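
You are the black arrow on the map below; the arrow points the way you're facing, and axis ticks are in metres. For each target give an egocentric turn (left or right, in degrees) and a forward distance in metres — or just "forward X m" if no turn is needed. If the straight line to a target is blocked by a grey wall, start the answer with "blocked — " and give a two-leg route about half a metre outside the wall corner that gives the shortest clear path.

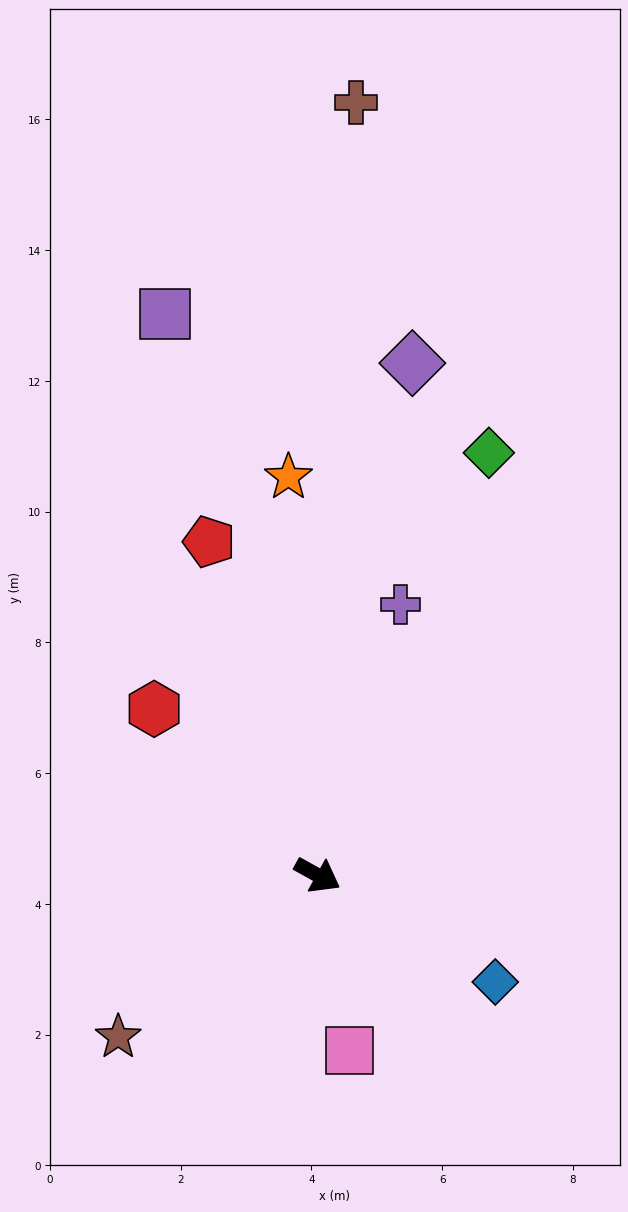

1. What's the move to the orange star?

turn left 123°, forward 6.1 m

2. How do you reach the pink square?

turn right 51°, forward 2.7 m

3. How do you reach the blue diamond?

turn right 2°, forward 3.2 m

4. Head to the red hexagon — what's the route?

turn left 164°, forward 3.6 m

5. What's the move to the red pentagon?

turn left 137°, forward 5.4 m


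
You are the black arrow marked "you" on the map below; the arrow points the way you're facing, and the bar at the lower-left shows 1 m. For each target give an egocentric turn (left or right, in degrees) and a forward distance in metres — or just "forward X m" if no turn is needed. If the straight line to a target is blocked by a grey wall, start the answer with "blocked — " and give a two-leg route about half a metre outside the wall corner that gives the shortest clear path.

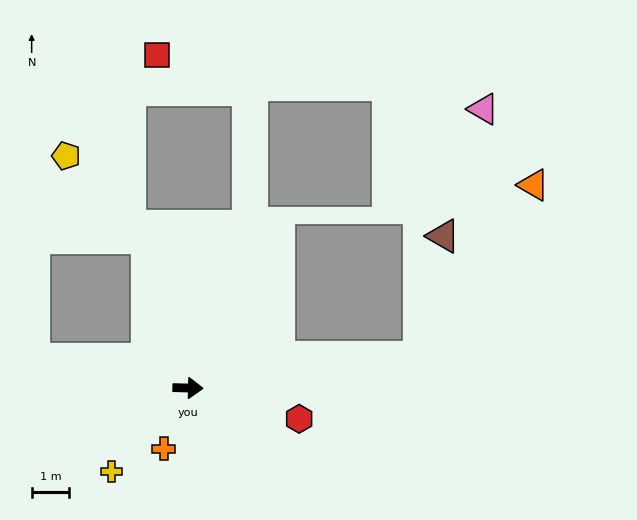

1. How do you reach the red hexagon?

turn right 14°, forward 3.1 m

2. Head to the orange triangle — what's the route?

blocked — turn left 9°, forward 6.2 m, then turn left 49°, forward 5.5 m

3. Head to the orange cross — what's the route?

turn right 111°, forward 1.7 m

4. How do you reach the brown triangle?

blocked — turn left 9°, forward 6.2 m, then turn left 71°, forward 3.3 m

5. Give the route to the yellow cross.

turn right 131°, forward 3.0 m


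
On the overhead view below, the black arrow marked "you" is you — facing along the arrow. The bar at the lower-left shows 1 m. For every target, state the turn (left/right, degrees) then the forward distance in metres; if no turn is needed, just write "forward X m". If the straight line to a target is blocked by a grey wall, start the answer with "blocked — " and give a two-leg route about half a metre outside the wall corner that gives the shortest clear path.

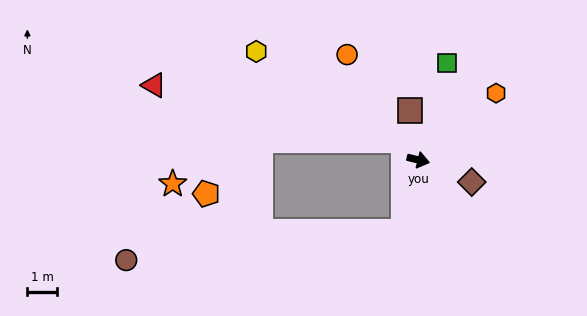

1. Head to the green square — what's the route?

turn left 87°, forward 3.4 m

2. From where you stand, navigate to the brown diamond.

turn right 9°, forward 1.9 m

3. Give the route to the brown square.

turn left 113°, forward 1.7 m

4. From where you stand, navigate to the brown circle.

blocked — turn right 88°, forward 2.4 m, then turn right 72°, forward 9.4 m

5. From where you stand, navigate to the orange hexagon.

turn left 54°, forward 3.4 m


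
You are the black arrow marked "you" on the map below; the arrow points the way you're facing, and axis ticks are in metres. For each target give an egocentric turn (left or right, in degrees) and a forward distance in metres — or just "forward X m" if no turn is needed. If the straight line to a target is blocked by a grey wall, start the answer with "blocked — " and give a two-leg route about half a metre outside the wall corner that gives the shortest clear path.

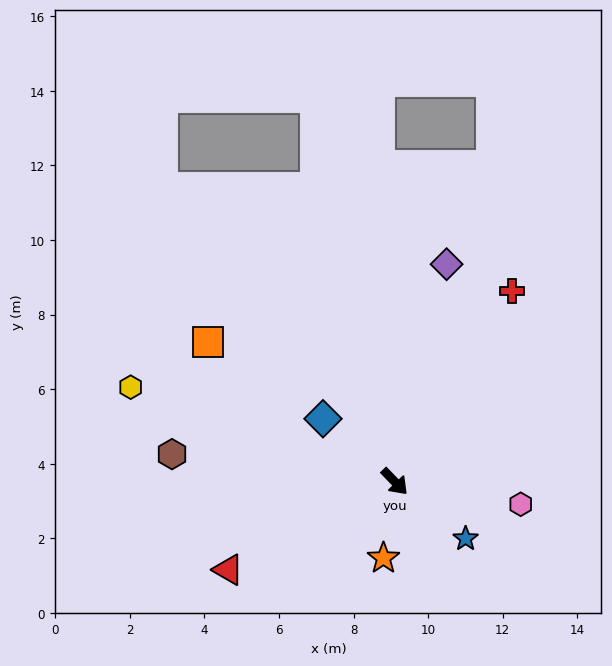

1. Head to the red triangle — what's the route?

turn right 106°, forward 5.1 m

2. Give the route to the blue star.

turn left 7°, forward 2.4 m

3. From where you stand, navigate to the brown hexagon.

turn right 141°, forward 6.0 m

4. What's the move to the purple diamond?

turn left 123°, forward 6.0 m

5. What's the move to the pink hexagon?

turn left 36°, forward 3.4 m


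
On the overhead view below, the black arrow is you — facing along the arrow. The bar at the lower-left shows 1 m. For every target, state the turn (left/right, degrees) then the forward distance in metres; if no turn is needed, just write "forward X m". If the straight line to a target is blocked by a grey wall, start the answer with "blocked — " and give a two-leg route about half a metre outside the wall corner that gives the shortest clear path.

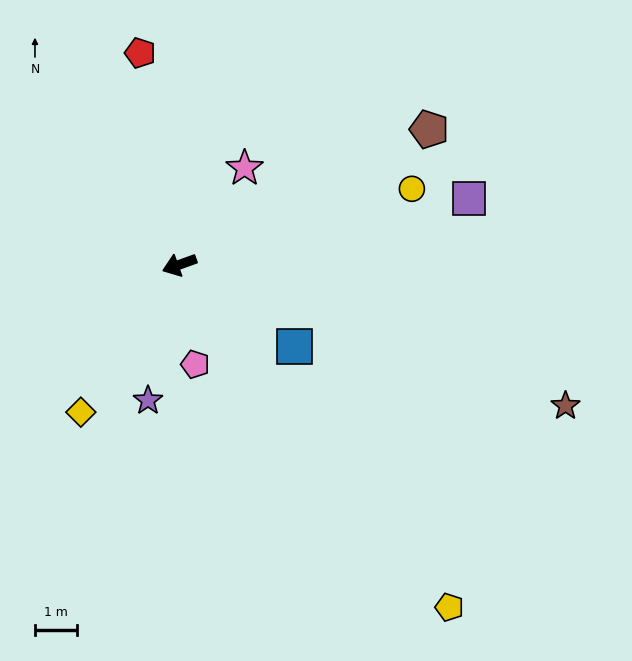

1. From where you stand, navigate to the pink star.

turn right 144°, forward 2.8 m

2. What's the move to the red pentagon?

turn right 99°, forward 5.1 m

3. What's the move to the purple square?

turn left 173°, forward 7.1 m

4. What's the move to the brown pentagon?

turn right 171°, forward 6.8 m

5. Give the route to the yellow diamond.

turn left 36°, forward 4.2 m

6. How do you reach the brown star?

turn left 140°, forward 9.8 m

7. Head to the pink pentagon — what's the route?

turn left 79°, forward 2.4 m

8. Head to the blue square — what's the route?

turn left 125°, forward 3.4 m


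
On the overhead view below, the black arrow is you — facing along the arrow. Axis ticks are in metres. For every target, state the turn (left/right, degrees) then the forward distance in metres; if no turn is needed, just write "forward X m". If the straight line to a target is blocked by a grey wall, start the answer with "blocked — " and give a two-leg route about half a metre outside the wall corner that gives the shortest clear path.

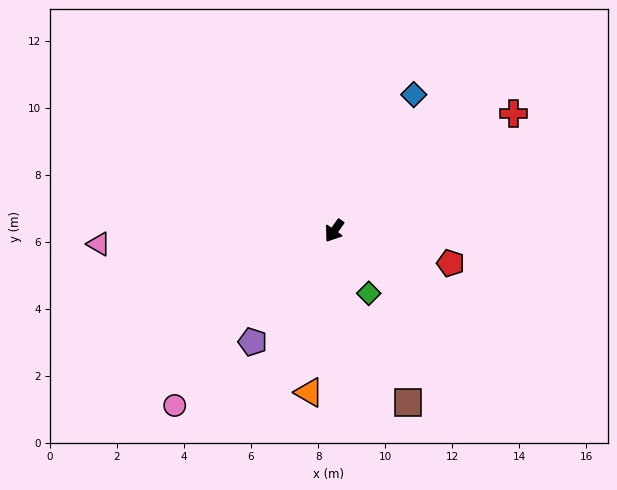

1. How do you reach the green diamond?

turn left 64°, forward 2.1 m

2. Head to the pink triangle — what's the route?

turn right 52°, forward 7.0 m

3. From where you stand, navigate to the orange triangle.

turn left 26°, forward 4.9 m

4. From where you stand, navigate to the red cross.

turn left 158°, forward 6.4 m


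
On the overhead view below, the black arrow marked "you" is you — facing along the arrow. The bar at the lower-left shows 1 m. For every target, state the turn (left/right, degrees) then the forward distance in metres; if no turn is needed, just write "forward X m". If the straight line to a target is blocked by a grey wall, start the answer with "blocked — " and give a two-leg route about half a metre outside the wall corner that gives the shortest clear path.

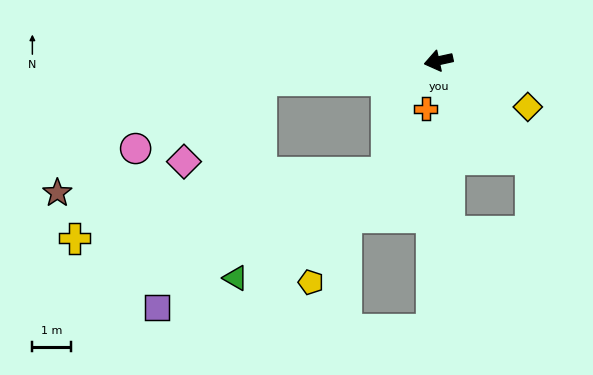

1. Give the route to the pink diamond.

blocked — turn right 6°, forward 4.6 m, then turn left 41°, forward 2.9 m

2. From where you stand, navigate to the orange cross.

turn left 63°, forward 1.3 m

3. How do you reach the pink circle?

blocked — turn right 6°, forward 4.6 m, then turn left 23°, forward 3.7 m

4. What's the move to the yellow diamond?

turn left 140°, forward 2.6 m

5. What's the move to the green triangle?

blocked — turn right 6°, forward 4.6 m, then turn left 76°, forward 5.1 m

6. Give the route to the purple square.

blocked — turn right 6°, forward 4.6 m, then turn left 59°, forward 6.4 m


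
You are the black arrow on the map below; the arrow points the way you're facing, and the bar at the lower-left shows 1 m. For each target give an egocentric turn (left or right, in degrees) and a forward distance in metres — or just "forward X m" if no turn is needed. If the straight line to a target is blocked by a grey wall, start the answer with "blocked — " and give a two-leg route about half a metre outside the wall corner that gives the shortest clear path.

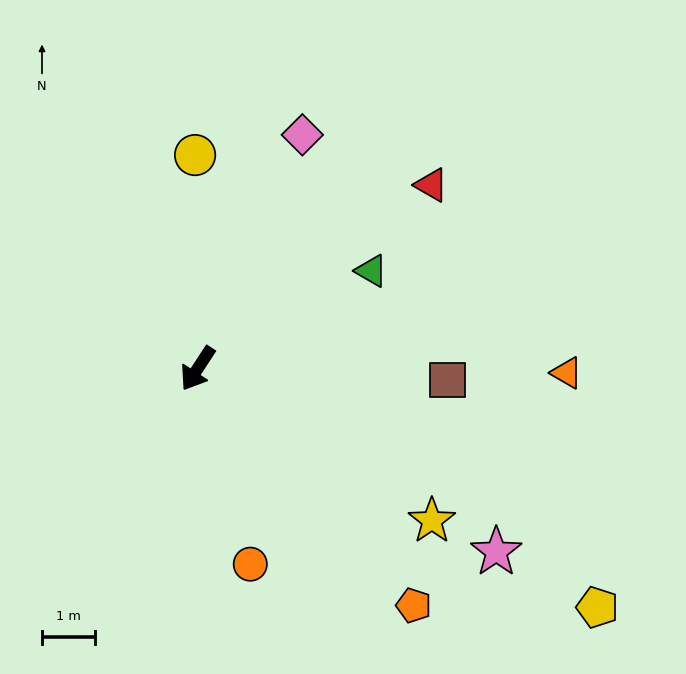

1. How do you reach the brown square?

turn left 120°, forward 4.7 m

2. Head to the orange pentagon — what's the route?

turn left 75°, forward 6.1 m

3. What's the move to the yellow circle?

turn right 146°, forward 4.0 m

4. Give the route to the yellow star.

turn left 90°, forward 5.3 m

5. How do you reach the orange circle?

turn left 48°, forward 3.8 m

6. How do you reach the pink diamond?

turn right 171°, forward 4.8 m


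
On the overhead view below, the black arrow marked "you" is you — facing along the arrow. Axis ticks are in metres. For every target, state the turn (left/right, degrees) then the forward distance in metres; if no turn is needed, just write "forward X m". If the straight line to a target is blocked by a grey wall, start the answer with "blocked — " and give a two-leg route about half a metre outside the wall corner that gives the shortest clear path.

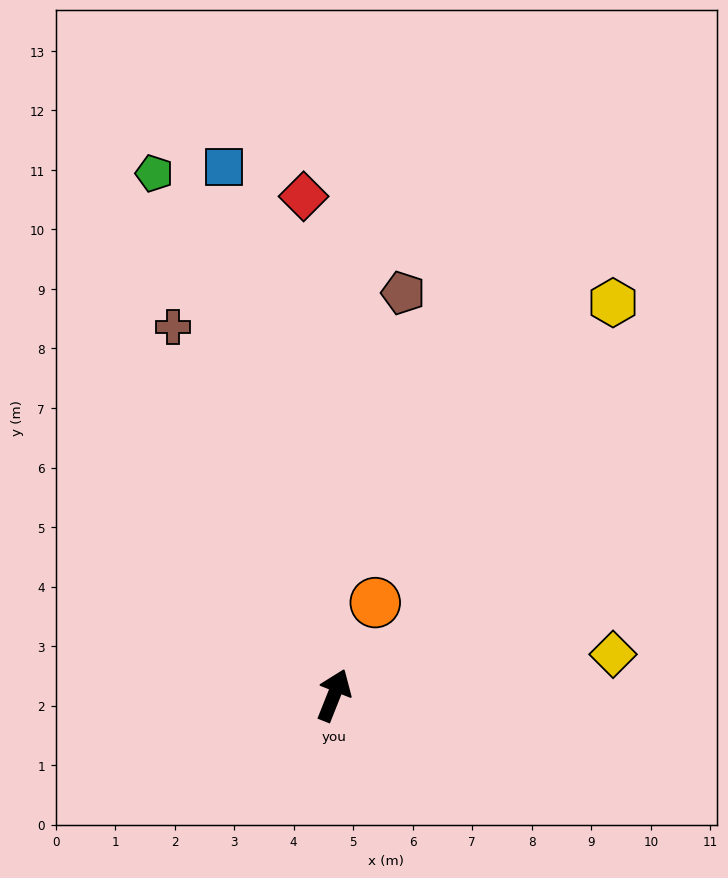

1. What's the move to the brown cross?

turn left 45°, forward 6.8 m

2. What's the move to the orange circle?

turn right 2°, forward 1.7 m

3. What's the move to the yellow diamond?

turn right 60°, forward 4.7 m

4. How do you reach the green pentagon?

turn left 41°, forward 9.3 m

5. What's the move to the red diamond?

turn left 25°, forward 8.4 m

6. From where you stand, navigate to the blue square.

turn left 33°, forward 9.1 m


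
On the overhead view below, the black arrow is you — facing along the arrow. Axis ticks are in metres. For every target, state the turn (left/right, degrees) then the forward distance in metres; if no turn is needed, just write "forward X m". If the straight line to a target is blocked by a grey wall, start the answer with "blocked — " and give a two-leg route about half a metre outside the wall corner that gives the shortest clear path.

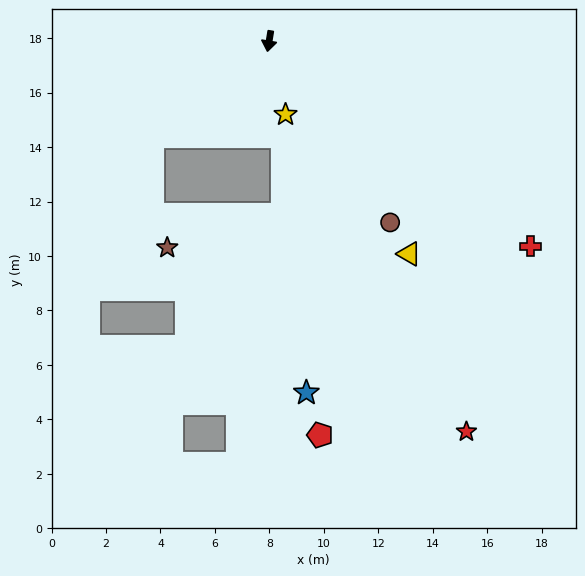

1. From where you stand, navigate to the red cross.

turn left 61°, forward 12.2 m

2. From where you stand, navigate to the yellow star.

turn left 22°, forward 2.8 m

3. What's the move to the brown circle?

turn left 43°, forward 8.0 m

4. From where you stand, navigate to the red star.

turn left 36°, forward 16.1 m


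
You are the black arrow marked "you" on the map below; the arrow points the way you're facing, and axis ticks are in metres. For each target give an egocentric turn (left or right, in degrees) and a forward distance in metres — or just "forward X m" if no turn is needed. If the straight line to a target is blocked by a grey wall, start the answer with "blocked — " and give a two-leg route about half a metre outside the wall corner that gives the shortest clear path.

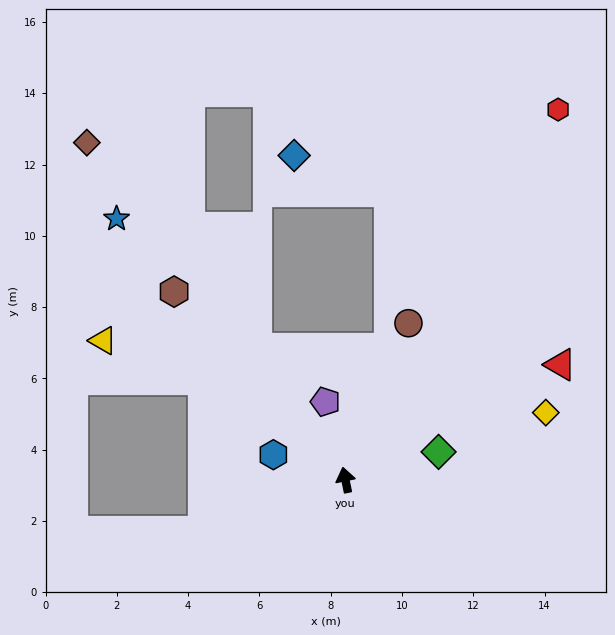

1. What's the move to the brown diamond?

turn left 26°, forward 11.9 m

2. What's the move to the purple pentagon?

turn left 3°, forward 2.3 m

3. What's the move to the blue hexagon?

turn left 59°, forward 2.1 m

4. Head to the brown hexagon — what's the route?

turn left 31°, forward 7.1 m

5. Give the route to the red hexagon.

turn right 42°, forward 12.0 m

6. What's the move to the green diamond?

turn right 85°, forward 2.7 m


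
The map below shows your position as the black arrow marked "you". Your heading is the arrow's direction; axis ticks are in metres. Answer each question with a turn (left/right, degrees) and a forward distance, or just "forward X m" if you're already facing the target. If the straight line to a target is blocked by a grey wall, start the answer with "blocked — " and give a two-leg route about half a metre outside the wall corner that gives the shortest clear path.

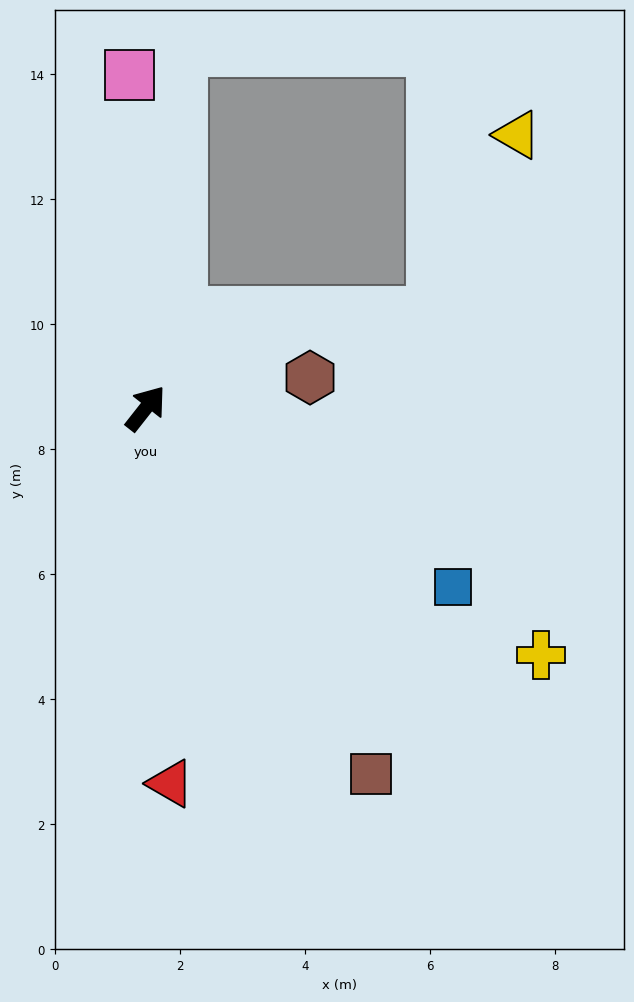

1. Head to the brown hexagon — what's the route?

turn right 41°, forward 2.7 m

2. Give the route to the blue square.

turn right 82°, forward 5.7 m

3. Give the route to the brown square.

turn right 110°, forward 6.9 m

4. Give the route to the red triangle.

turn right 138°, forward 6.0 m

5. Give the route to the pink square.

turn left 41°, forward 5.3 m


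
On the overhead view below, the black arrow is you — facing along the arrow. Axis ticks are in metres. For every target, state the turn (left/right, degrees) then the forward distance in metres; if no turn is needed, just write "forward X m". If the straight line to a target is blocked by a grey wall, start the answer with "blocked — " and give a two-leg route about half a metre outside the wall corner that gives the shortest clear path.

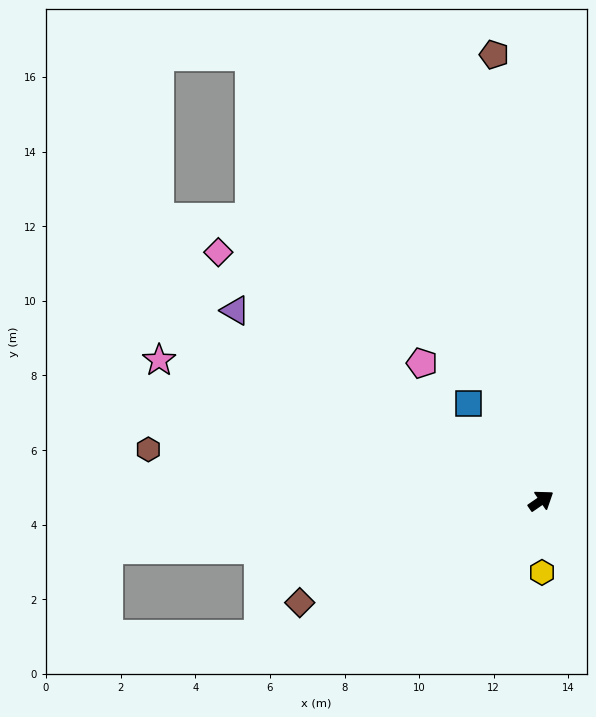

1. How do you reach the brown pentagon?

turn left 61°, forward 12.0 m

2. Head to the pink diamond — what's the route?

turn left 108°, forward 10.9 m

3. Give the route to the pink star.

turn left 125°, forward 10.9 m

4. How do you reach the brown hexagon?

turn left 138°, forward 10.6 m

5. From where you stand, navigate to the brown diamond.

turn left 168°, forward 7.0 m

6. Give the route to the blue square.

turn left 92°, forward 3.2 m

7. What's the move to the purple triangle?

turn left 114°, forward 9.7 m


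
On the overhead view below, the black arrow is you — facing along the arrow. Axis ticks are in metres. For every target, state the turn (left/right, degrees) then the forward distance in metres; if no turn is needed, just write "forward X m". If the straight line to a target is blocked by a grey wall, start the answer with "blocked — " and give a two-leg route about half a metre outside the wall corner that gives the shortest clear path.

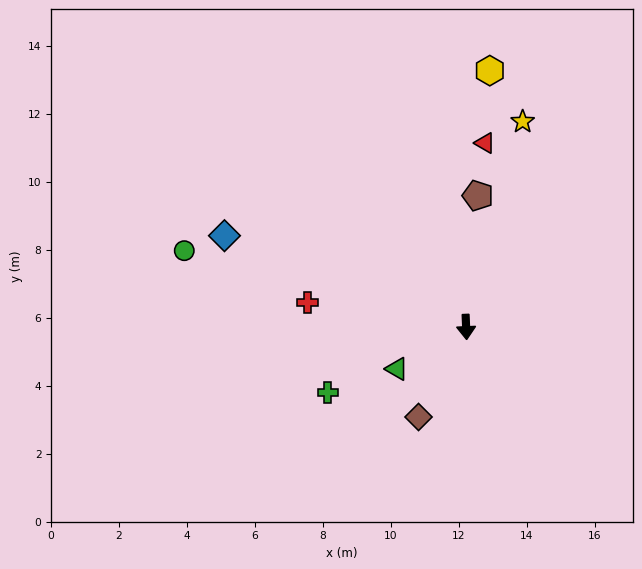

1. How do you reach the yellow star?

turn left 162°, forward 6.3 m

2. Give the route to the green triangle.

turn right 61°, forward 2.4 m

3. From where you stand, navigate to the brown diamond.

turn right 30°, forward 3.0 m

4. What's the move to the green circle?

turn right 108°, forward 8.6 m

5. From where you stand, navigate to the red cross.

turn right 101°, forward 4.7 m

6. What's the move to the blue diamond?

turn right 113°, forward 7.6 m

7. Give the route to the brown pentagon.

turn left 172°, forward 3.9 m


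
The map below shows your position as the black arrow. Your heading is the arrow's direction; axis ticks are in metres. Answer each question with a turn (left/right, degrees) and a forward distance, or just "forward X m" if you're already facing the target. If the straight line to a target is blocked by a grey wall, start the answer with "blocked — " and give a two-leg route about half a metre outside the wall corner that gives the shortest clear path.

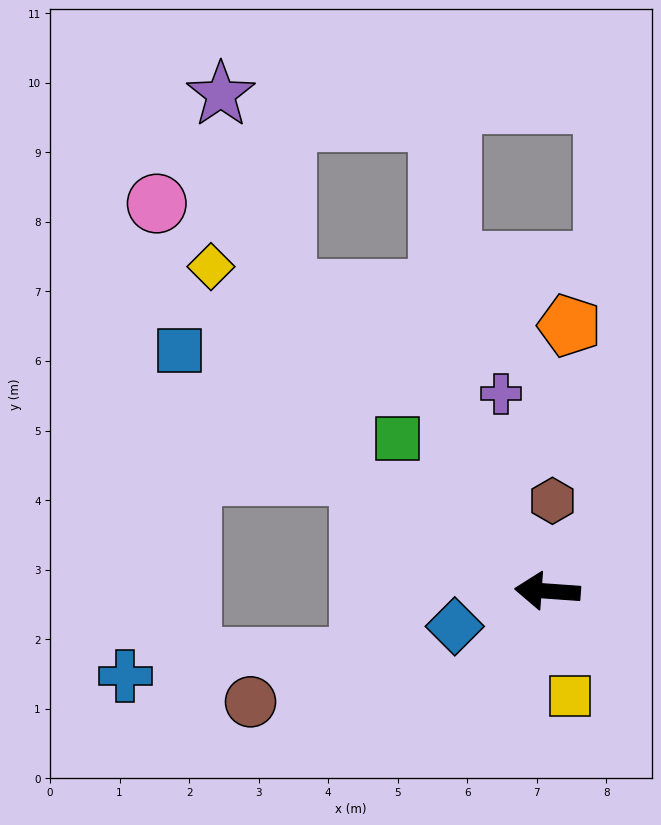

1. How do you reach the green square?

turn right 42°, forward 3.1 m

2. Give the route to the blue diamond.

turn left 25°, forward 1.4 m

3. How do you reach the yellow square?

turn left 106°, forward 1.6 m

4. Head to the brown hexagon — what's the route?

turn right 89°, forward 1.3 m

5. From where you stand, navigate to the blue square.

turn right 29°, forward 6.3 m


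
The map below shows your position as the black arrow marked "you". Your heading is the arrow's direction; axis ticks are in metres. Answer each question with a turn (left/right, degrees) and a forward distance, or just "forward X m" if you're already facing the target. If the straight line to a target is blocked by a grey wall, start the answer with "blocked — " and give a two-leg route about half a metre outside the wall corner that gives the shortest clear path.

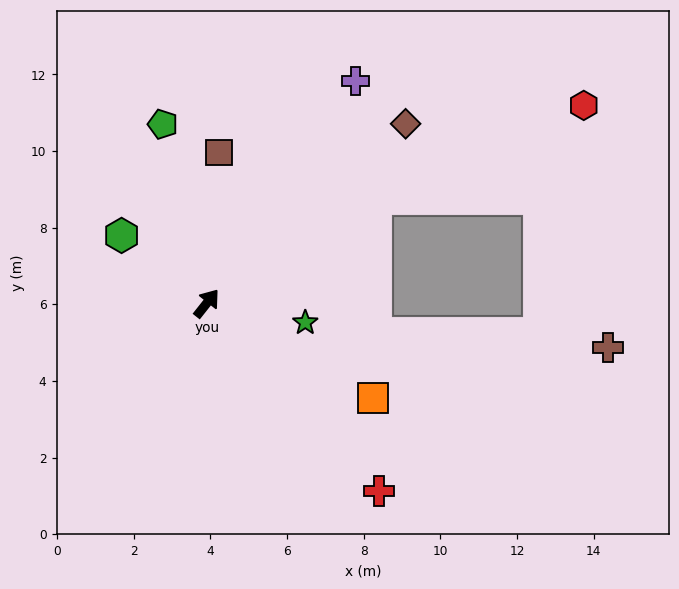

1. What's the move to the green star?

turn right 63°, forward 2.6 m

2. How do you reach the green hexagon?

turn left 90°, forward 2.8 m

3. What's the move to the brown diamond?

turn right 10°, forward 7.0 m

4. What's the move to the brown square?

turn left 34°, forward 3.9 m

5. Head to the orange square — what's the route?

turn right 81°, forward 5.0 m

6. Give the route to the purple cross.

turn left 5°, forward 7.0 m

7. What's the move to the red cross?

turn right 99°, forward 6.7 m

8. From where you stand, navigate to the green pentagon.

turn left 52°, forward 4.8 m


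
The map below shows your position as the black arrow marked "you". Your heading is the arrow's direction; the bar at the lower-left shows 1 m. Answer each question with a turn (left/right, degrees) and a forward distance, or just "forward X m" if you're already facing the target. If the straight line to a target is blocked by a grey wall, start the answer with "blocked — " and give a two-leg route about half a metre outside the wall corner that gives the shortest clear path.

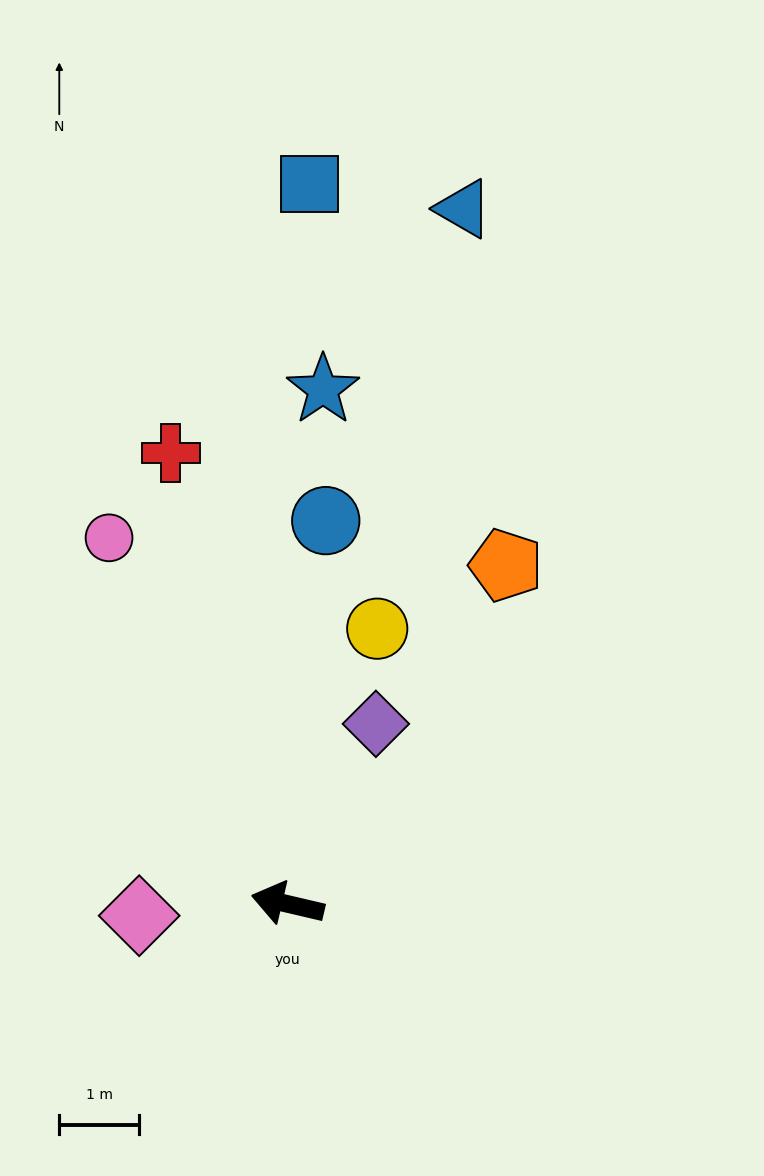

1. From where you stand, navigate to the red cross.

turn right 62°, forward 5.8 m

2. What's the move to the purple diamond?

turn right 103°, forward 2.5 m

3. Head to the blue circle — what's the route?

turn right 83°, forward 4.8 m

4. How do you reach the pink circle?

turn right 51°, forward 5.1 m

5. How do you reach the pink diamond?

turn left 18°, forward 1.9 m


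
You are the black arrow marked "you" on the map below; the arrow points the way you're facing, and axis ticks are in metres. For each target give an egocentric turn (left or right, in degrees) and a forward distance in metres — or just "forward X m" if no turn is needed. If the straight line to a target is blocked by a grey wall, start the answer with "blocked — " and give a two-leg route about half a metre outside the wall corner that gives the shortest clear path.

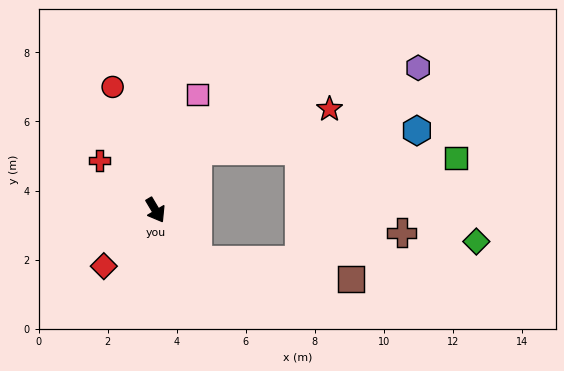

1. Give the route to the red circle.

turn left 168°, forward 3.8 m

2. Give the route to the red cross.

turn right 162°, forward 2.2 m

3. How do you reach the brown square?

blocked — turn left 9°, forward 1.9 m, then turn left 43°, forward 4.5 m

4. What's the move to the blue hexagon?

blocked — turn left 114°, forward 2.1 m, then turn right 50°, forward 6.4 m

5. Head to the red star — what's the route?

blocked — turn left 114°, forward 2.1 m, then turn right 37°, forward 4.0 m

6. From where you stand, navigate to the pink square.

turn left 129°, forward 3.6 m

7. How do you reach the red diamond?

turn right 73°, forward 2.2 m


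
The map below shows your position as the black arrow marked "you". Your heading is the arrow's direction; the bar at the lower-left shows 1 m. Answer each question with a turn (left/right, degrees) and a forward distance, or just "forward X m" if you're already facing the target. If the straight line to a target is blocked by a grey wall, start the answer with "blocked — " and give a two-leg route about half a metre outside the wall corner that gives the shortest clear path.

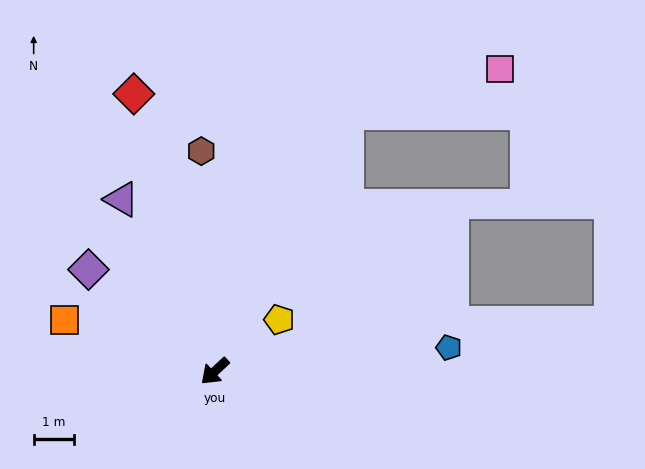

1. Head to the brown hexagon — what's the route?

turn right 129°, forward 5.5 m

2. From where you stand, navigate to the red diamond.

turn right 117°, forward 7.2 m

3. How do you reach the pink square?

blocked — turn right 160°, forward 7.3 m, then turn right 47°, forward 4.0 m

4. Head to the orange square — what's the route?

turn right 62°, forward 4.0 m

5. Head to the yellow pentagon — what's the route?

turn left 176°, forward 2.1 m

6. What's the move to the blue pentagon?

turn left 143°, forward 5.9 m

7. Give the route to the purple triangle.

turn right 104°, forward 4.9 m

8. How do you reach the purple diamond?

turn right 82°, forward 4.1 m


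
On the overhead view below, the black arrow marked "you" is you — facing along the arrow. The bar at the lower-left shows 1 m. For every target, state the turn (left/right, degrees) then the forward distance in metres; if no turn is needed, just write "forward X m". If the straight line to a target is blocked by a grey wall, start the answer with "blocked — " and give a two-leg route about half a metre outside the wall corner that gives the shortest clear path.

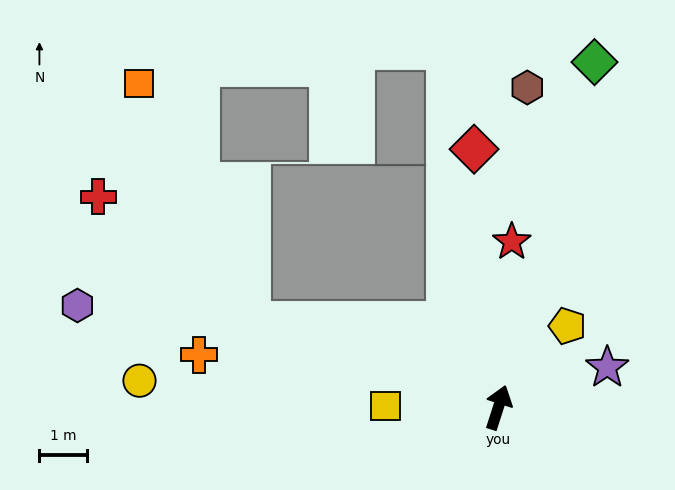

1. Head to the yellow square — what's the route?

turn left 107°, forward 2.4 m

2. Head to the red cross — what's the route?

blocked — turn left 89°, forward 5.5 m, then turn right 20°, forward 4.1 m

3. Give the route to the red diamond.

turn left 23°, forward 5.5 m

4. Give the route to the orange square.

blocked — turn left 89°, forward 5.5 m, then turn right 46°, forward 5.5 m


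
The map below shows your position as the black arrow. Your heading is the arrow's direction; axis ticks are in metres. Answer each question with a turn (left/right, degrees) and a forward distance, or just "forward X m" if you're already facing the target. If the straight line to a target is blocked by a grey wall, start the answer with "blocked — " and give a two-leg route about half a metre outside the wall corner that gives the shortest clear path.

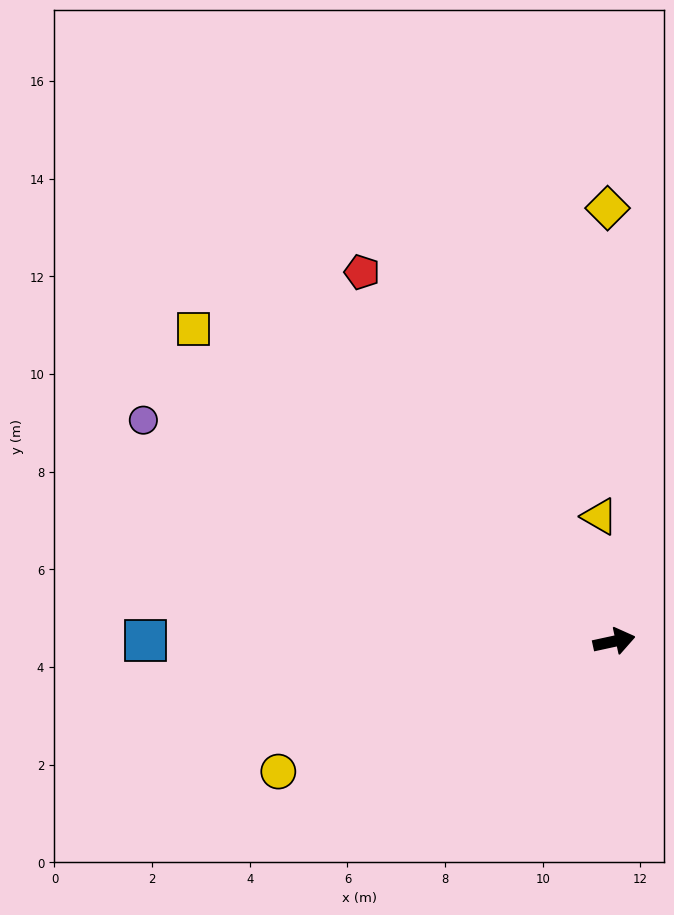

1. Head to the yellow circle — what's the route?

turn right 171°, forward 7.4 m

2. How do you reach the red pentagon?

turn left 112°, forward 9.2 m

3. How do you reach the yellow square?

turn left 131°, forward 10.7 m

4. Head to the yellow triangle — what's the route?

turn left 84°, forward 2.6 m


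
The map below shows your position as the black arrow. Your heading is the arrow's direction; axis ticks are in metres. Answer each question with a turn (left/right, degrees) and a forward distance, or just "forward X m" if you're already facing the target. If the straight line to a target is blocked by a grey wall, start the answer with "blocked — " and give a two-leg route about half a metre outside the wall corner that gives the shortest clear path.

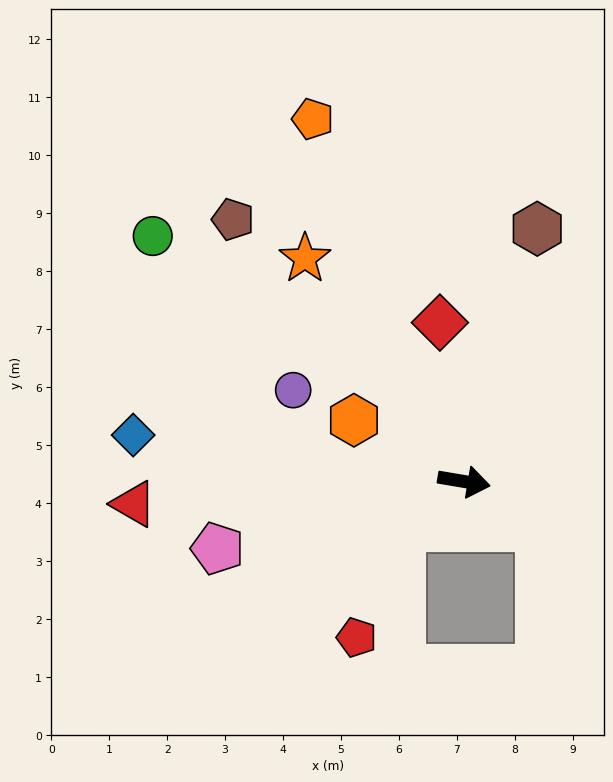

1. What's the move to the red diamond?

turn left 108°, forward 2.8 m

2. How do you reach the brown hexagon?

turn left 83°, forward 4.5 m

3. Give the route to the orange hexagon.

turn left 161°, forward 2.2 m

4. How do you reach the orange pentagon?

turn left 122°, forward 6.8 m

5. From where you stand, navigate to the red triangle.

turn right 167°, forward 5.7 m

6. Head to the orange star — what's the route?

turn left 135°, forward 4.7 m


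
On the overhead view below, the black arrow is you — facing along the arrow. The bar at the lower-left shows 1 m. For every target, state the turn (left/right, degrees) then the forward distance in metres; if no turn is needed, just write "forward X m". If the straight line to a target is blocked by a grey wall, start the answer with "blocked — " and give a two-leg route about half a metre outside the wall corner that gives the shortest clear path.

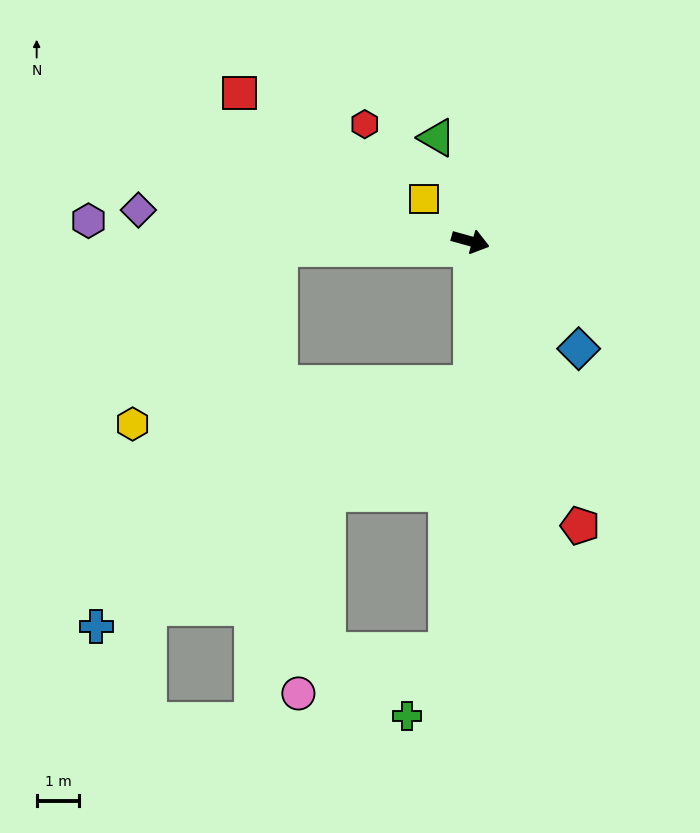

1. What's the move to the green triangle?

turn left 123°, forward 2.6 m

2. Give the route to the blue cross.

blocked — turn right 74°, forward 3.3 m, then turn right 57°, forward 10.5 m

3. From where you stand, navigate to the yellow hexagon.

blocked — turn right 162°, forward 4.5 m, then turn left 48°, forward 5.4 m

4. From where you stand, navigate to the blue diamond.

turn right 29°, forward 3.6 m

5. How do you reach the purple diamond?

turn right 170°, forward 7.8 m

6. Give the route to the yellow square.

turn left 153°, forward 1.5 m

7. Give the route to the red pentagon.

turn right 53°, forward 7.2 m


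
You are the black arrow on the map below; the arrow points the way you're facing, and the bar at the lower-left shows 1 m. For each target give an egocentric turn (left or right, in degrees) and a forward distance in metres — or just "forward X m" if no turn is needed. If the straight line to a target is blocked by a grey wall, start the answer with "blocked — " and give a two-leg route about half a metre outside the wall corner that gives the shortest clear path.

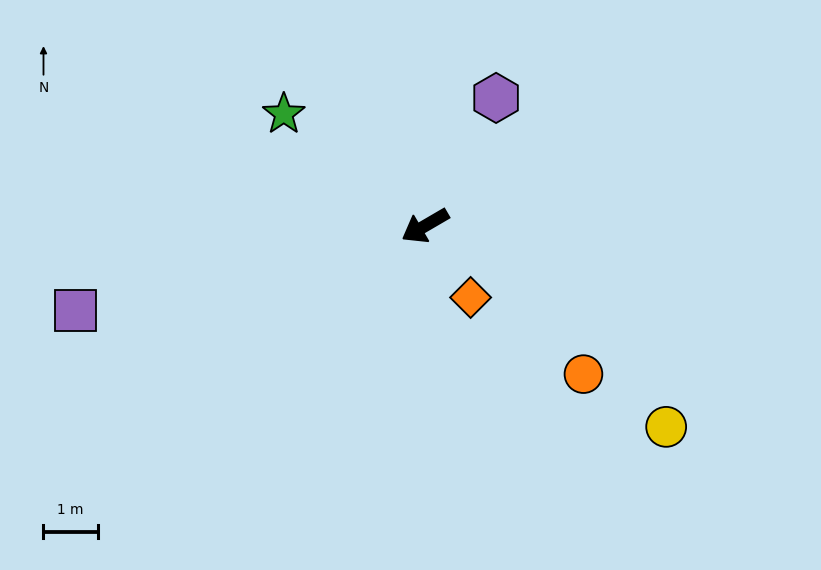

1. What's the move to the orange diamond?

turn left 92°, forward 1.6 m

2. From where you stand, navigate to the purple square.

turn right 17°, forward 6.6 m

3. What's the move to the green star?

turn right 69°, forward 3.3 m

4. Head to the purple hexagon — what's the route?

turn right 149°, forward 2.7 m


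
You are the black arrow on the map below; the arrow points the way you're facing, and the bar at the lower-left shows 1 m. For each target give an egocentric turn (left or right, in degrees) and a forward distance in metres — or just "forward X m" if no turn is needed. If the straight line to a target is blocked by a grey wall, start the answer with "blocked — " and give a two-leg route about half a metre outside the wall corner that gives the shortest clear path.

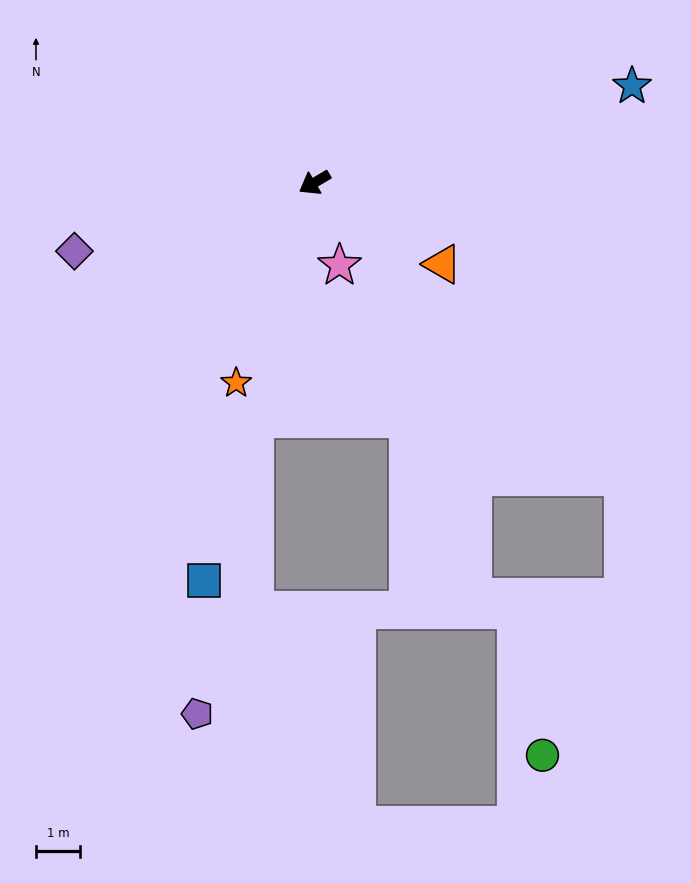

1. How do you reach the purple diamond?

turn right 15°, forward 5.6 m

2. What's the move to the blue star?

turn left 166°, forward 7.5 m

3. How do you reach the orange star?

turn left 38°, forward 4.8 m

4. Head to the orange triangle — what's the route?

turn left 117°, forward 3.4 m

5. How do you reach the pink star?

turn left 76°, forward 1.9 m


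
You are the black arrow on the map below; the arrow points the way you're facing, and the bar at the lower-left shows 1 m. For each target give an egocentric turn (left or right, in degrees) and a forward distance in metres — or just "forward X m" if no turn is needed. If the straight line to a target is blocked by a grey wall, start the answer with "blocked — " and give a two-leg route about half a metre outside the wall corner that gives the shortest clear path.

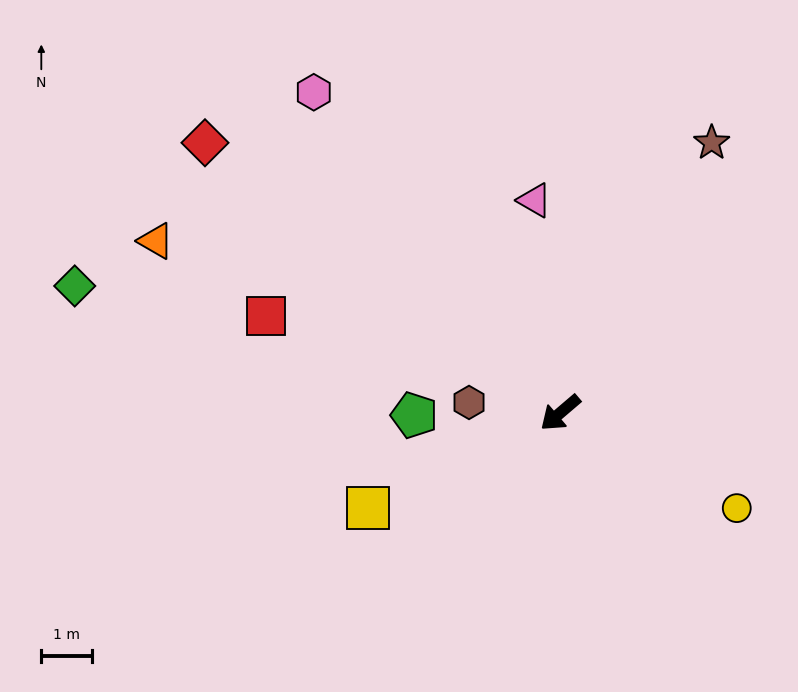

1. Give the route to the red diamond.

turn right 78°, forward 8.9 m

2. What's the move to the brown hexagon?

turn right 47°, forward 1.8 m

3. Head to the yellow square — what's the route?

turn right 14°, forward 4.3 m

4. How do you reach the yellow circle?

turn left 111°, forward 4.0 m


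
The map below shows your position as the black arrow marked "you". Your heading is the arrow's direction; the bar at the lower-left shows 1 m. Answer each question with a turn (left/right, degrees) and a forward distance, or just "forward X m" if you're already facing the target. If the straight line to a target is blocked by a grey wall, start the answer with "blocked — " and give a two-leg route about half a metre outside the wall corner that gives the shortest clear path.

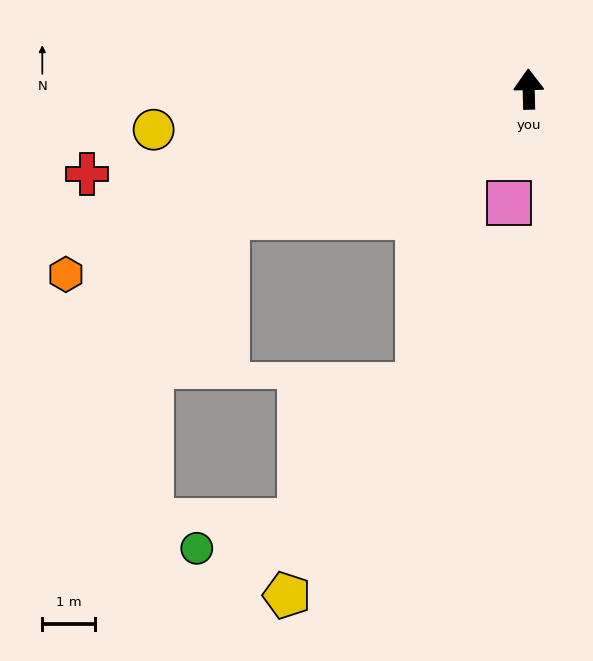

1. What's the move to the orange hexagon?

turn left 111°, forward 9.4 m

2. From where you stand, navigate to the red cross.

turn left 100°, forward 8.5 m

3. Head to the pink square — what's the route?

turn left 169°, forward 2.2 m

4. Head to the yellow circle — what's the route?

turn left 95°, forward 7.1 m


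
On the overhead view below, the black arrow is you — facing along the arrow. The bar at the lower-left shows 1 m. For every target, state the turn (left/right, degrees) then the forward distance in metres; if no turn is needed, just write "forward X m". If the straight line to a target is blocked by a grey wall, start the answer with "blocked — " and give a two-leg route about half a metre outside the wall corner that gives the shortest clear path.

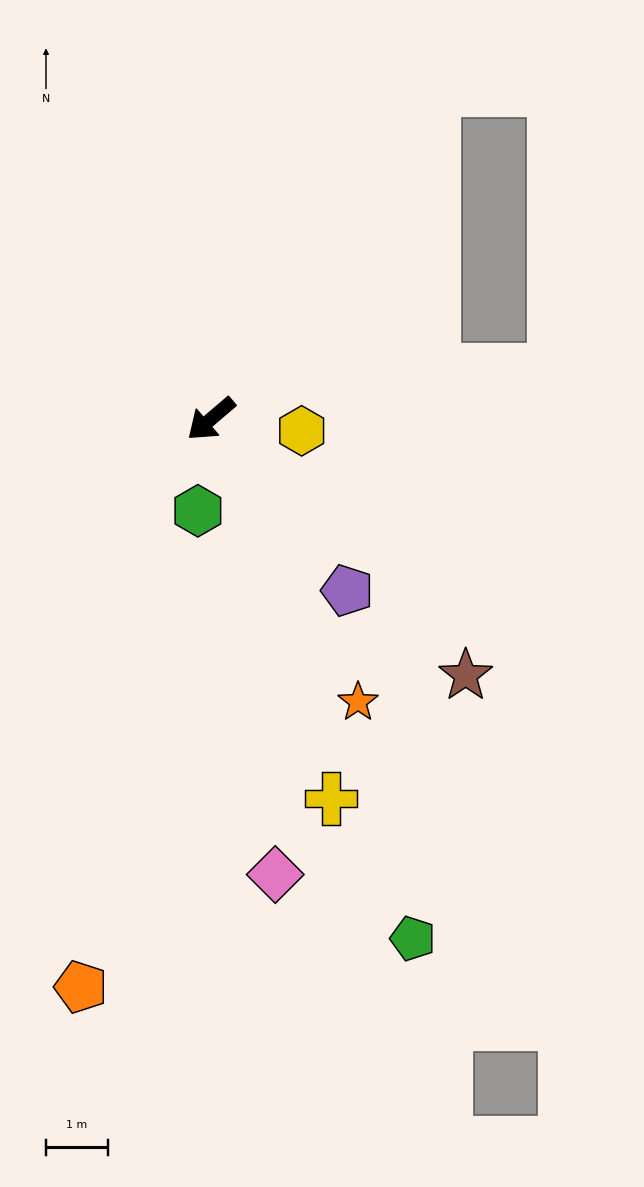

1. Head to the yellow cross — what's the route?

turn left 67°, forward 6.4 m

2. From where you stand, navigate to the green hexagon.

turn left 41°, forward 1.5 m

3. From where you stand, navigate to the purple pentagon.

turn left 88°, forward 3.5 m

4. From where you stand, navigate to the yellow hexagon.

turn left 132°, forward 1.5 m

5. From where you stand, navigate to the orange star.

turn left 77°, forward 5.1 m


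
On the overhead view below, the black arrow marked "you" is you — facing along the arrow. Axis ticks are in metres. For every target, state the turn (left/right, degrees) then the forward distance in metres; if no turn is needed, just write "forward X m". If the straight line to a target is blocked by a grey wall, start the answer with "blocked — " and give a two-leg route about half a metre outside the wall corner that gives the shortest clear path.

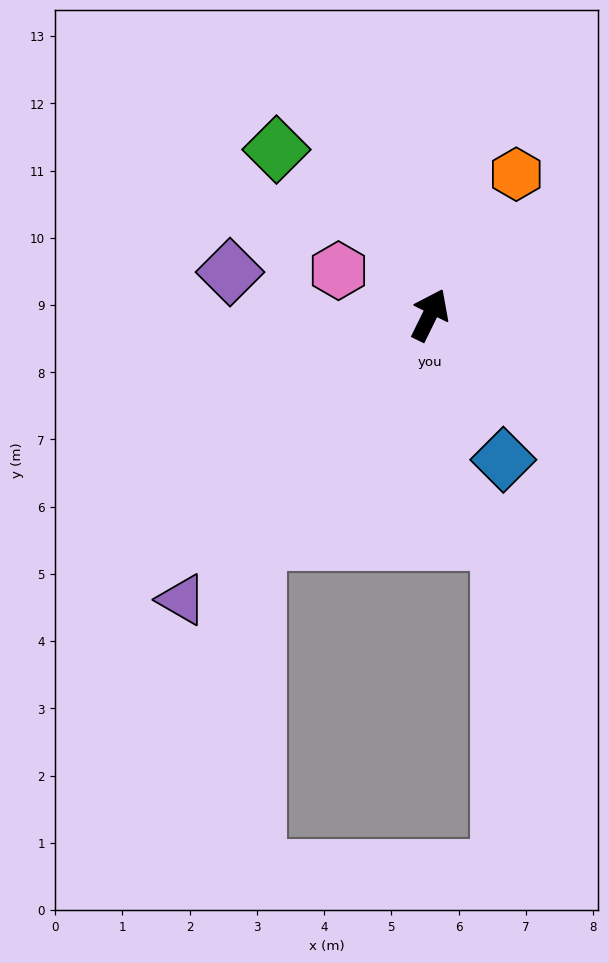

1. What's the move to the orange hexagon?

turn right 5°, forward 2.5 m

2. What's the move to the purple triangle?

turn left 165°, forward 5.6 m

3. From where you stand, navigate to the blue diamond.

turn right 127°, forward 2.4 m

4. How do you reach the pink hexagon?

turn left 90°, forward 1.5 m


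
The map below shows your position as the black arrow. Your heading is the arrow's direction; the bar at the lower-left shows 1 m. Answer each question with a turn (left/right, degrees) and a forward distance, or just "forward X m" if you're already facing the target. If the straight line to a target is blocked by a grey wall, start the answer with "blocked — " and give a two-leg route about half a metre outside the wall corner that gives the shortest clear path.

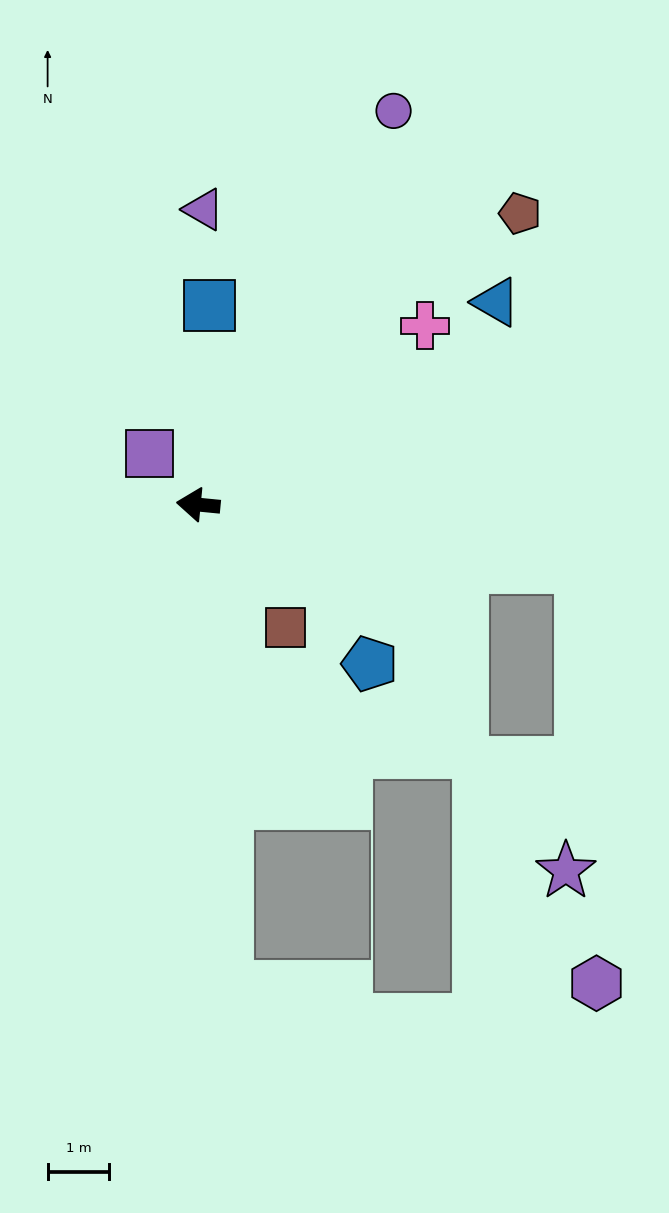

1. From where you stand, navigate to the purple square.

turn right 41°, forward 1.1 m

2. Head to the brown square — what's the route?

turn left 131°, forward 2.5 m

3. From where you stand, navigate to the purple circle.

turn right 111°, forward 7.1 m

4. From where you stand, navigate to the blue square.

turn right 88°, forward 3.2 m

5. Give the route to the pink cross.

turn right 136°, forward 4.7 m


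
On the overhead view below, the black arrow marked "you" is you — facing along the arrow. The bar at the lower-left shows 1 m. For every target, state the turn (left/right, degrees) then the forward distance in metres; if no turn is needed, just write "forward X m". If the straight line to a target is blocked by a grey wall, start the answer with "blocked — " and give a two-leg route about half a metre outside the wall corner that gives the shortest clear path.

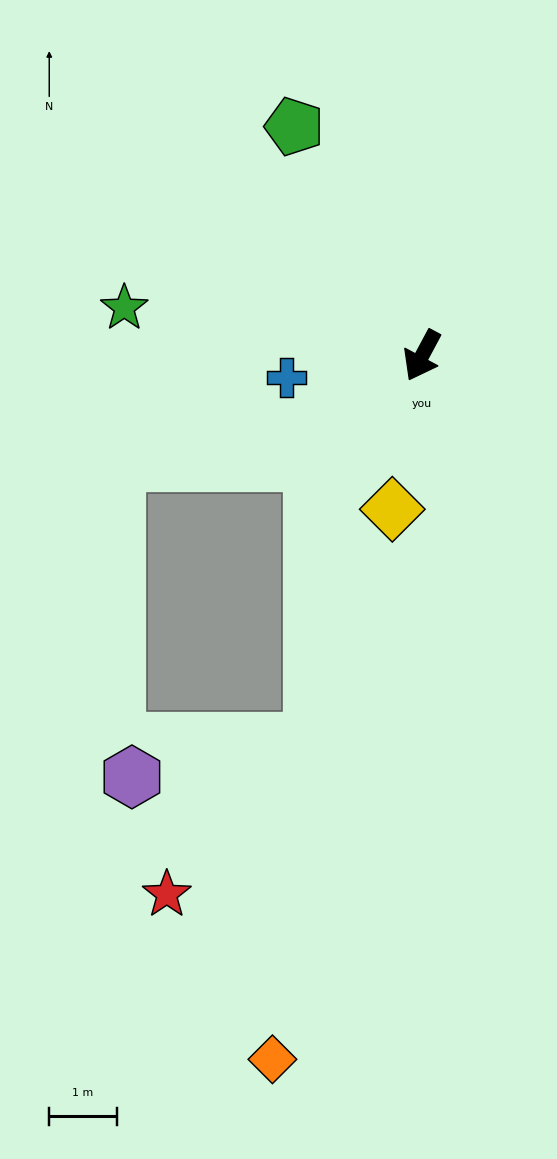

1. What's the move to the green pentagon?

turn right 123°, forward 3.9 m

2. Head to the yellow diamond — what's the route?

turn left 17°, forward 2.3 m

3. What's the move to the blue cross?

turn right 53°, forward 2.0 m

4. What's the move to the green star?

turn right 71°, forward 4.5 m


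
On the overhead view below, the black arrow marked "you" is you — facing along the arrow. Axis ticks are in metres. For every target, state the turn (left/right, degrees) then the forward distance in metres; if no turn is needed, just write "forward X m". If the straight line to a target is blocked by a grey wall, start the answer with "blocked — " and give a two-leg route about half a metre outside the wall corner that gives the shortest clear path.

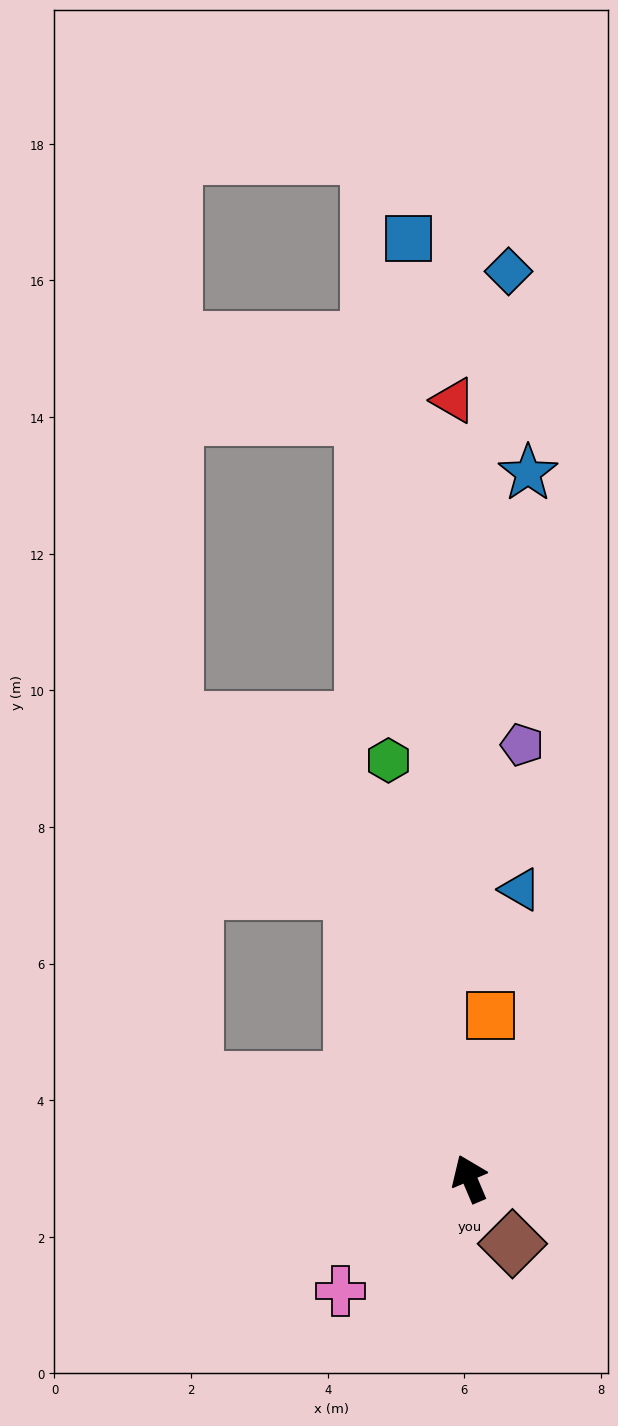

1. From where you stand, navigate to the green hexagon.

turn right 12°, forward 6.2 m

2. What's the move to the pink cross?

turn left 108°, forward 2.5 m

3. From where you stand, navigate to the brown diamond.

turn right 170°, forward 1.1 m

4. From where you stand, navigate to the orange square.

turn right 30°, forward 2.4 m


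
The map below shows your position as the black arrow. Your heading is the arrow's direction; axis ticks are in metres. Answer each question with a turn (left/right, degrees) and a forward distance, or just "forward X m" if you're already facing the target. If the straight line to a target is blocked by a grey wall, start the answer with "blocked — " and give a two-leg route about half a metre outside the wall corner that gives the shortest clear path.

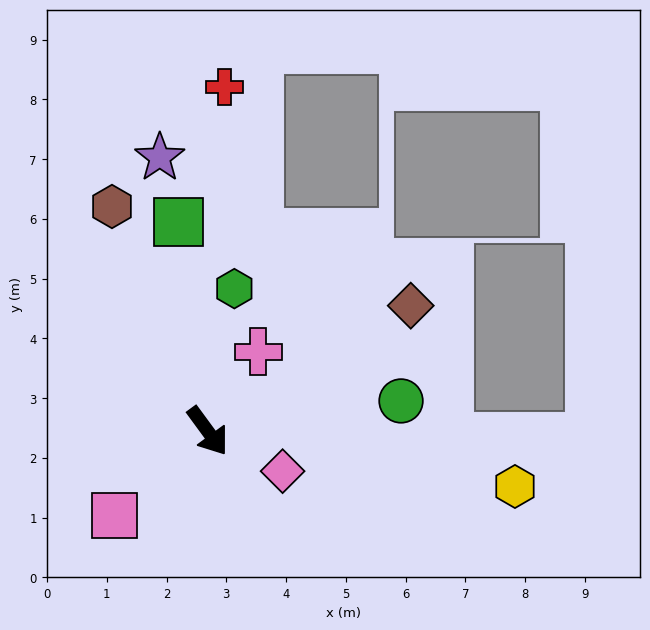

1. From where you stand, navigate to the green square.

turn left 152°, forward 3.5 m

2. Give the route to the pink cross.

turn left 111°, forward 1.6 m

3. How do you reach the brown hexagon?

turn left 167°, forward 4.1 m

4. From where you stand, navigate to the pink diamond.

turn left 26°, forward 1.4 m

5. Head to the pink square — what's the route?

turn right 84°, forward 2.1 m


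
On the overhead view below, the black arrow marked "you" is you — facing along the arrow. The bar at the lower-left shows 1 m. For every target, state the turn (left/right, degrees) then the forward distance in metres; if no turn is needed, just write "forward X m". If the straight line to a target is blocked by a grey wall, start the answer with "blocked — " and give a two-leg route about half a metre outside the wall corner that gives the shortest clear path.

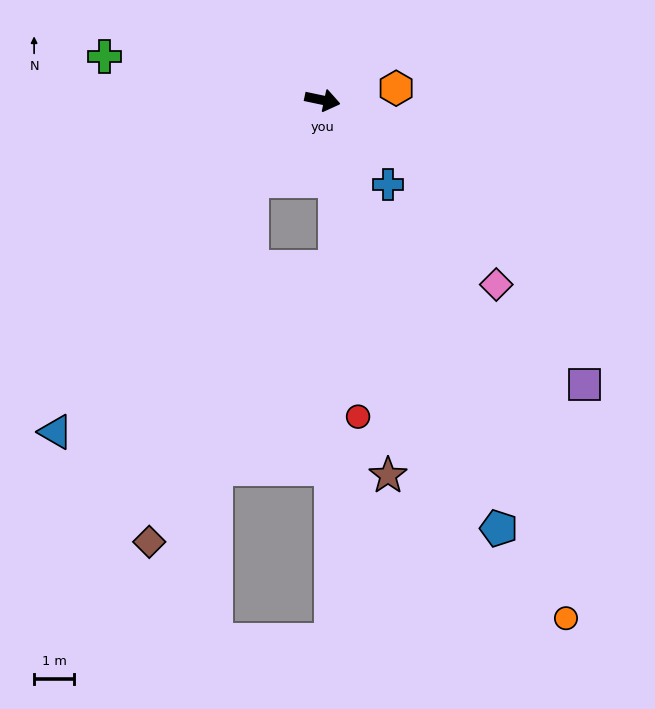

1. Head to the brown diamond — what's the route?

blocked — turn right 119°, forward 2.7 m, then turn left 25°, forward 9.5 m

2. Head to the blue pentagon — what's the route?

turn right 56°, forward 11.7 m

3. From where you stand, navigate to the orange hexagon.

turn left 21°, forward 1.9 m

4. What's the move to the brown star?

turn right 68°, forward 9.6 m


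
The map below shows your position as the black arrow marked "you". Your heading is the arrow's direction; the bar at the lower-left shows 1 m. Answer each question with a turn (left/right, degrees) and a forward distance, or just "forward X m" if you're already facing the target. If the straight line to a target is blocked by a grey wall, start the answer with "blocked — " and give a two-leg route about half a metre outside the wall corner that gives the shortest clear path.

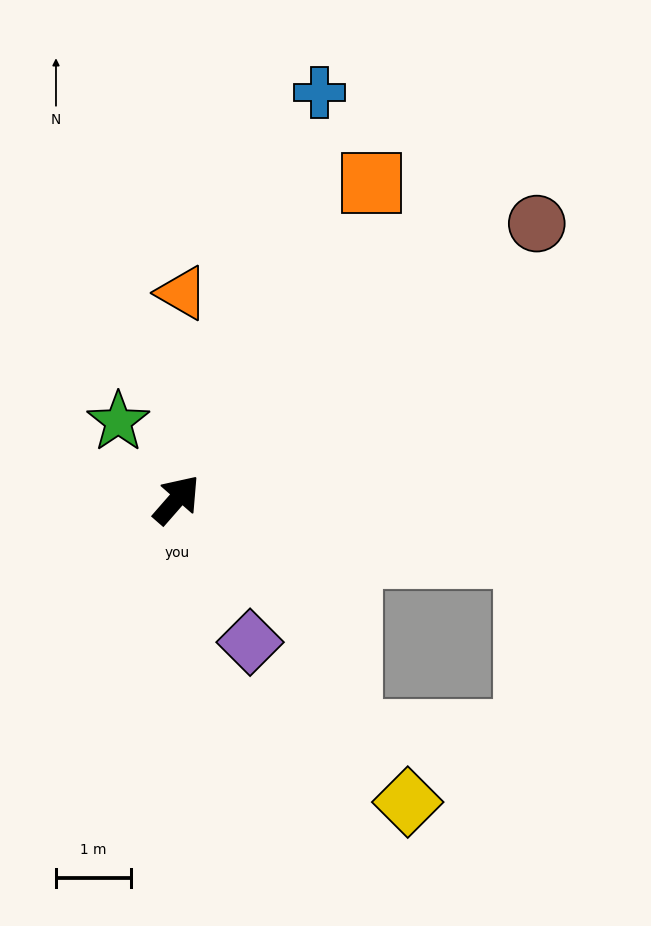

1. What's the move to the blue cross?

turn left 22°, forward 5.7 m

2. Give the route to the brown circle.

turn right 11°, forward 6.0 m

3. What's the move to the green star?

turn left 78°, forward 1.3 m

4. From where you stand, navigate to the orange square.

turn left 10°, forward 4.9 m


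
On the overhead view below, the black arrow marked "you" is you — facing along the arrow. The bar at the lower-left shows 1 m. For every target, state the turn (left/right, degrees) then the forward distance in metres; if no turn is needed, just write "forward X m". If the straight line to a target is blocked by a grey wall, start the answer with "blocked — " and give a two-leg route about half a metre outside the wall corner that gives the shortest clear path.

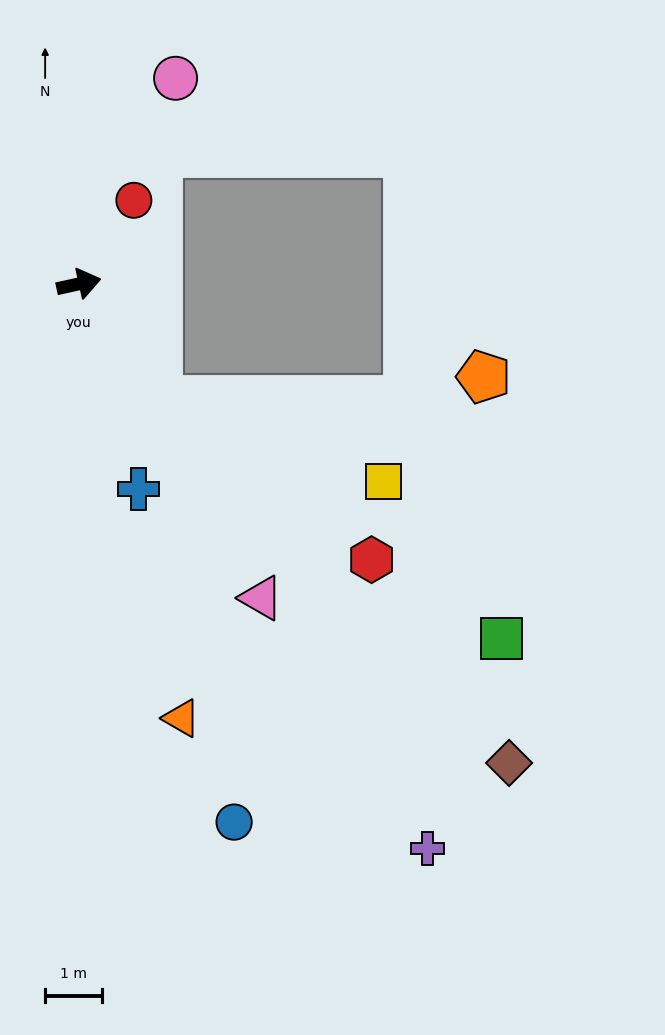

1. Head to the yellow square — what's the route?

blocked — turn right 68°, forward 2.5 m, then turn left 35°, forward 4.2 m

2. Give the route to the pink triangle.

turn right 72°, forward 6.4 m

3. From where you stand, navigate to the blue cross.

turn right 86°, forward 3.8 m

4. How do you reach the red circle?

turn left 44°, forward 1.8 m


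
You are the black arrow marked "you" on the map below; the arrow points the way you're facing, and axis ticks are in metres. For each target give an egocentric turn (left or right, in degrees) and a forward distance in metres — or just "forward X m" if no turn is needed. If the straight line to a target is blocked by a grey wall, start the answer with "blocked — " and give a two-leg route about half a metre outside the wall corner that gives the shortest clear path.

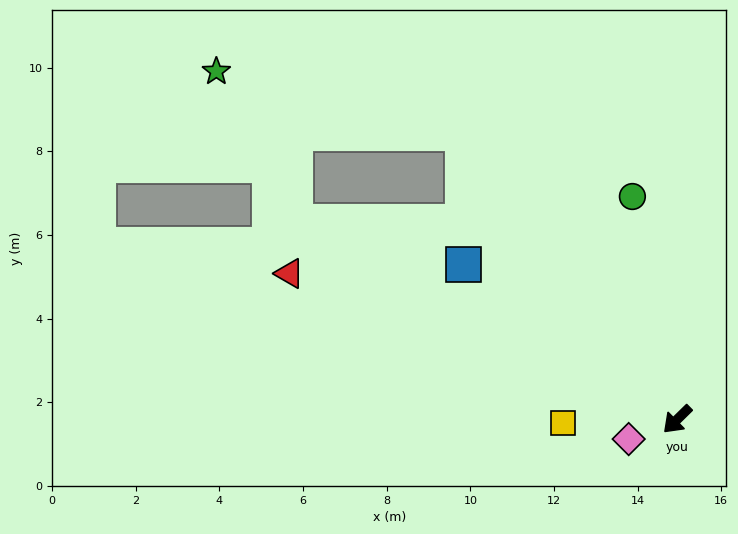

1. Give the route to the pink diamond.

turn right 22°, forward 1.3 m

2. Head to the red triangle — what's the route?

turn right 65°, forward 9.9 m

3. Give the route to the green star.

blocked — turn right 98°, forward 8.6 m, then turn left 40°, forward 6.1 m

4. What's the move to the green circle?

turn right 123°, forward 5.4 m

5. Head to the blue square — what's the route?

turn right 80°, forward 6.3 m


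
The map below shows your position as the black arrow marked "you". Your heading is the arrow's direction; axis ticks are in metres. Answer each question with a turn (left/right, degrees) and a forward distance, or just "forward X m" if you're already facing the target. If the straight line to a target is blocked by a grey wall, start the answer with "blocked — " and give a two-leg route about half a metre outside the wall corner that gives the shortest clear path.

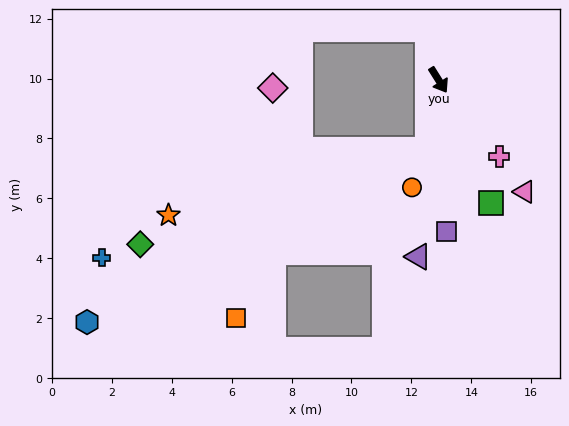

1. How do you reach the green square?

turn right 9°, forward 4.5 m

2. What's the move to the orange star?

blocked — turn right 42°, forward 2.3 m, then turn right 66°, forward 8.9 m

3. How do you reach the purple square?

turn right 29°, forward 5.1 m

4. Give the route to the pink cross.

turn left 6°, forward 3.3 m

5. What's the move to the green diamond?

blocked — turn right 42°, forward 2.3 m, then turn right 62°, forward 10.1 m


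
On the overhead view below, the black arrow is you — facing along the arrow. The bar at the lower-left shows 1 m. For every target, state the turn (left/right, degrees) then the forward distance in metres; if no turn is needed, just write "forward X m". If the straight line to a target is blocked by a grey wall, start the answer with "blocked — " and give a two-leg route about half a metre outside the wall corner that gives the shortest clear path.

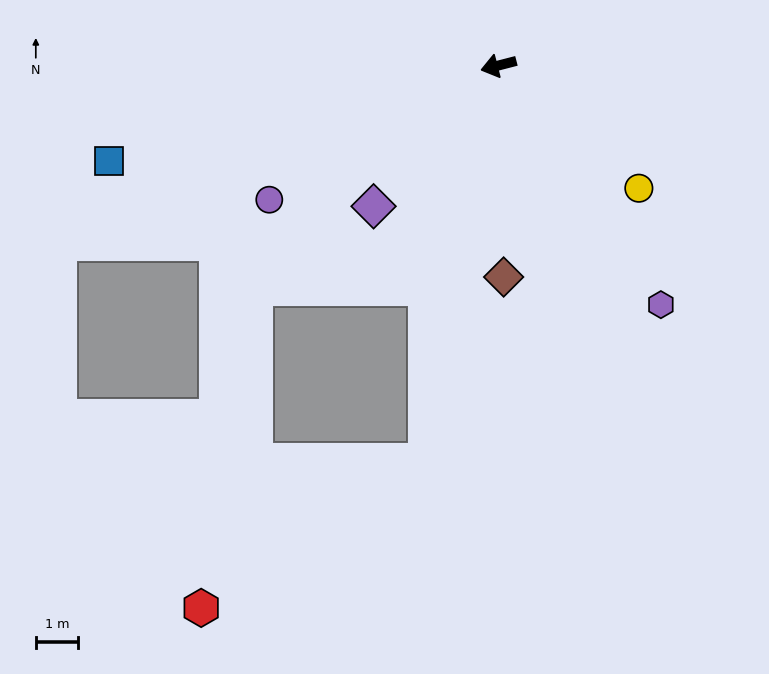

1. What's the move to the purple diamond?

turn left 34°, forward 4.4 m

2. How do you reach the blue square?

forward 9.4 m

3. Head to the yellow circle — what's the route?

turn left 124°, forward 4.4 m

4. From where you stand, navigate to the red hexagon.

blocked — turn left 65°, forward 9.4 m, then turn right 46°, forward 6.3 m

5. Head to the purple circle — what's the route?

turn left 16°, forward 6.2 m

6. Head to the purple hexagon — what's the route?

turn left 110°, forward 6.8 m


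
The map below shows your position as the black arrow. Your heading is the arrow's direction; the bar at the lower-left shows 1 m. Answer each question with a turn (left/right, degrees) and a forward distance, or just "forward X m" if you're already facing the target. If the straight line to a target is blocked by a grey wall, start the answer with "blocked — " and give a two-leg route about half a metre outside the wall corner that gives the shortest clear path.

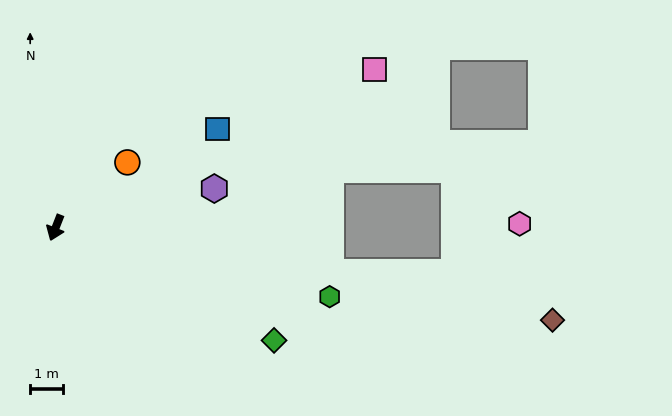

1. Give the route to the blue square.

turn left 143°, forward 5.7 m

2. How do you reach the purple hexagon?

turn left 125°, forward 4.9 m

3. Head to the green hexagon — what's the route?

turn left 97°, forward 8.5 m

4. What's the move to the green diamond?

turn left 84°, forward 7.4 m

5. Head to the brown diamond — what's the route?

turn left 101°, forward 15.2 m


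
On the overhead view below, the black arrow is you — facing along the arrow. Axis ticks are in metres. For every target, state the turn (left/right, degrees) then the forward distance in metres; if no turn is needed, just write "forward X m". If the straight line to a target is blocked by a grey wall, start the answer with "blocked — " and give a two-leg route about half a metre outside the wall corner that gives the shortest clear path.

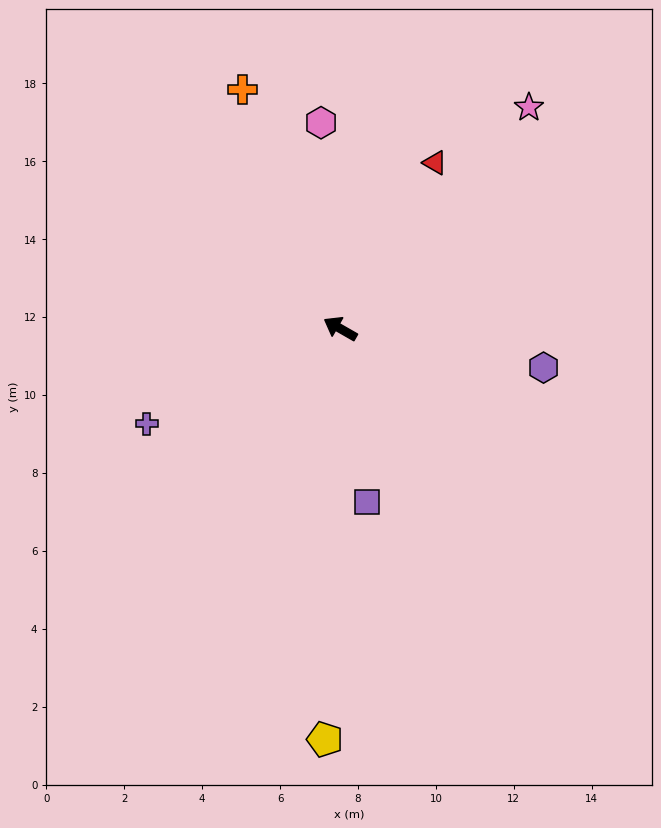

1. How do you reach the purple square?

turn left 128°, forward 4.5 m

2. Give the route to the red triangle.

turn right 90°, forward 4.9 m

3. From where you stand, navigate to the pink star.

turn right 101°, forward 7.5 m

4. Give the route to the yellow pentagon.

turn left 118°, forward 10.5 m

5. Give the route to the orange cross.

turn right 38°, forward 6.6 m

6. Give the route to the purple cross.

turn left 56°, forward 5.5 m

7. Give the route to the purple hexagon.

turn right 161°, forward 5.3 m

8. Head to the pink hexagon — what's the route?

turn right 55°, forward 5.3 m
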